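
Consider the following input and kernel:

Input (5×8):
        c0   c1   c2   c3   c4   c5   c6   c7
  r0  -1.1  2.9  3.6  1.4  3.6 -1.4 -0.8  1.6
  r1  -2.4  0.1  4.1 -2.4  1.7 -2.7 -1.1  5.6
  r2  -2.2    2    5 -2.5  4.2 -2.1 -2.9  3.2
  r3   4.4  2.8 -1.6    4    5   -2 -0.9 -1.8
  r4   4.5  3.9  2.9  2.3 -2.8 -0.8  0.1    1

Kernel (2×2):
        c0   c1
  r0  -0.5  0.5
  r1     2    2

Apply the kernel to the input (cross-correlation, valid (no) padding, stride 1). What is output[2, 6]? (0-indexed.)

The receptive field on the input at this output position is [-2.9 3.2 / -0.9 -1.8]. Elementwise product with the kernel and sum: -2.9·-0.5 + 3.2·0.5 + -0.9·2 + -1.8·2.

-2.35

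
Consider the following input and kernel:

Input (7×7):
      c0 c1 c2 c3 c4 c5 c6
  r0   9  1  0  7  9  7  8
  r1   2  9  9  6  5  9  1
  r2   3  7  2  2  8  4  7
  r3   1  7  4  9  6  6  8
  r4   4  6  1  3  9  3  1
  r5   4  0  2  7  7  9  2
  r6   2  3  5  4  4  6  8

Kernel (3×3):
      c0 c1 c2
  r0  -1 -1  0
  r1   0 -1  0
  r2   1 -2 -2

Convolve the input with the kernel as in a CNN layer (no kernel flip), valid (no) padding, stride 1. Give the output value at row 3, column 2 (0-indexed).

-42

The receptive field on the input at this output position is [4 9 6 / 1 3 9 / 2 7 7]. Elementwise product with the kernel and sum: 4·-1 + 9·-1 + 3·-1 + 2·1 + 7·-2 + 7·-2.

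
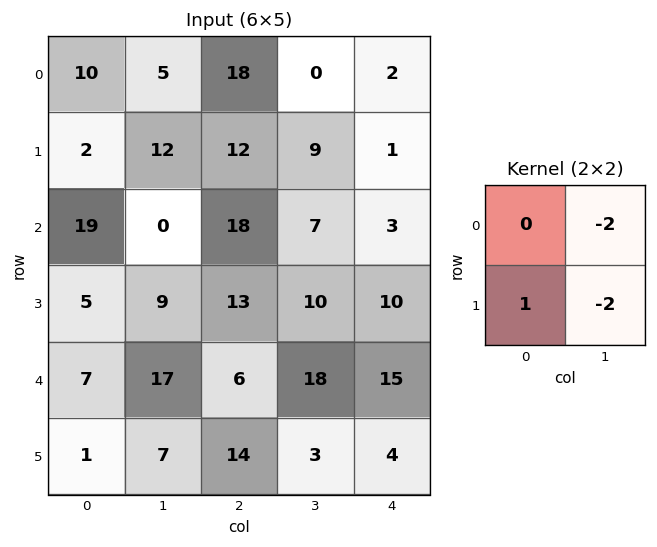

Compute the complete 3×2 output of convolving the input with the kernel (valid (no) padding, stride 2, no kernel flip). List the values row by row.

-32 -6
-13 -21
-47 -28

Output[0,0]: The receptive field on the input at this output position is [10 5 / 2 12]. Elementwise product with the kernel and sum: 5·-2 + 2·1 + 12·-2.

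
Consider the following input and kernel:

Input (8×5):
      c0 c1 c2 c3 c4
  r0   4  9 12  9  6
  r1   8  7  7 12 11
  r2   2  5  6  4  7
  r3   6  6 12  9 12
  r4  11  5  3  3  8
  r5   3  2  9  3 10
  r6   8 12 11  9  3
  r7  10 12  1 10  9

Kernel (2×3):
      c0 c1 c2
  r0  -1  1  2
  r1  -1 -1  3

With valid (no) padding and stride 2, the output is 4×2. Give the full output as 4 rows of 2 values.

Output[0,0]: The receptive field on the input at this output position is [4 9 12 / 8 7 7]. Elementwise product with the kernel and sum: 4·-1 + 9·1 + 12·2 + 8·-1 + 7·-1 + 7·3.

35 23
39 27
22 34
7 20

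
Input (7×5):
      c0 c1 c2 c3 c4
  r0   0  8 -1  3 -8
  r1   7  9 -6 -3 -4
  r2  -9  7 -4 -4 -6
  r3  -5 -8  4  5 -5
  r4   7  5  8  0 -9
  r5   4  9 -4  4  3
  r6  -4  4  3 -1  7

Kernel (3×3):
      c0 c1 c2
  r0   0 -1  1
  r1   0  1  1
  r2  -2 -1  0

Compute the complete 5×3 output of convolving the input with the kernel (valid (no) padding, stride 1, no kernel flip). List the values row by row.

5 -15 -6
6 7 -24
-34 -9 -18
8 -5 -15
12 -19 -7

Output[0,0]: The receptive field on the input at this output position is [0 8 -1 / 7 9 -6 / -9 7 -4]. Elementwise product with the kernel and sum: 8·-1 + -1·1 + 9·1 + -6·1 + -9·-2 + 7·-1.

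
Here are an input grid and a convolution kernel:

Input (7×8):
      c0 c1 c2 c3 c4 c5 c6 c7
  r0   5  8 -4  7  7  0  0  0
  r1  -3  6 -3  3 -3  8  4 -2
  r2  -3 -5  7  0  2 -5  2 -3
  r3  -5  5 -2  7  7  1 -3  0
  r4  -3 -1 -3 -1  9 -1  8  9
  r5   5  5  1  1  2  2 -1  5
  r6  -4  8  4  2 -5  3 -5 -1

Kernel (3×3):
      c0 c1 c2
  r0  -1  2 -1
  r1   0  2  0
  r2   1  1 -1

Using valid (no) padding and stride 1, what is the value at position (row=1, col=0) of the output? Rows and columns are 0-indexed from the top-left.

10

The receptive field on the input at this output position is [-3 6 -3 / -3 -5 7 / -5 5 -2]. Elementwise product with the kernel and sum: -3·-1 + 6·2 + -3·-1 + -5·2 + -5·1 + 5·1 + -2·-1.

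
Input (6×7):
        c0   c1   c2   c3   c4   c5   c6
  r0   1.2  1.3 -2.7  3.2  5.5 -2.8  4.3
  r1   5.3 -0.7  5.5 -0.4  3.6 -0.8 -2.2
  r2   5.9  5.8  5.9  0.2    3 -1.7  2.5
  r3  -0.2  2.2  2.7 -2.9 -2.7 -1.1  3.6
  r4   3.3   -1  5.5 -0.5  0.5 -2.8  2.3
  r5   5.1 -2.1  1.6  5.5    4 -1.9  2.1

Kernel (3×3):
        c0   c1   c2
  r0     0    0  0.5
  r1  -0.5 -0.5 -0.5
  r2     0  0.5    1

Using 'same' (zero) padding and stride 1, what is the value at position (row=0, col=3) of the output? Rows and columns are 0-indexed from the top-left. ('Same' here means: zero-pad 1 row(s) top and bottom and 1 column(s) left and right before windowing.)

0.4

The receptive field on the zero-padded input at this output position is [0 0 0 / -2.7 3.2 5.5 / 5.5 -0.4 3.6]. Elementwise product with the kernel and sum: 0·0.5 + -2.7·-0.5 + 3.2·-0.5 + 5.5·-0.5 + -0.4·0.5 + 3.6·1.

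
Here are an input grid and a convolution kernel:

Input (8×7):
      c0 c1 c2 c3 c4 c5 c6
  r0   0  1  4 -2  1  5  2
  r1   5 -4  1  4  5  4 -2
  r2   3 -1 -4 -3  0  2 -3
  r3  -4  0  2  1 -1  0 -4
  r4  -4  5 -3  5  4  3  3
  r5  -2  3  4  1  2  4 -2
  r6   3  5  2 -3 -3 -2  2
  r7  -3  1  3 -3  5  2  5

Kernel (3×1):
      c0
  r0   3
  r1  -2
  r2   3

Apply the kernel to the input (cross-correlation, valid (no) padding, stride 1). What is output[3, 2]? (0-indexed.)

The receptive field on the input at this output position is [2 / -3 / 4]. Elementwise product with the kernel and sum: 2·3 + -3·-2 + 4·3.

24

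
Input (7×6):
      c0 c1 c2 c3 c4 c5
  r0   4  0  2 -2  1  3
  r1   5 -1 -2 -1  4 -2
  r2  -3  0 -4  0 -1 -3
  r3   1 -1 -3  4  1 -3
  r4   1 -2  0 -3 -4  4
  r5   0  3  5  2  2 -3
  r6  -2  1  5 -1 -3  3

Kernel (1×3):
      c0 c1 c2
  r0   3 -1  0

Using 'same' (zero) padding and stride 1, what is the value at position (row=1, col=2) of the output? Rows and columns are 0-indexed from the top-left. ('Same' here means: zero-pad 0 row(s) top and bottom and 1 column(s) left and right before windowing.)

-1

The receptive field on the zero-padded input at this output position is [-1 -2 -1]. Elementwise product with the kernel and sum: -1·3 + -2·-1.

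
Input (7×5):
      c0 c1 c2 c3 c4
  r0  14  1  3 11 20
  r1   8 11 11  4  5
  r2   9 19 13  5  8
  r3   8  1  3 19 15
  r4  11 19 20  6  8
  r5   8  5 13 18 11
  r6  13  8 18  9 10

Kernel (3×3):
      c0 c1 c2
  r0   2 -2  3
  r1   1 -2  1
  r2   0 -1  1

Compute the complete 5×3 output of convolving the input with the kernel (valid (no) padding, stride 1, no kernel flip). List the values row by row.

Output[0,0]: The receptive field on the input at this output position is [14 1 3 / 8 11 11 / 9 19 13]. Elementwise product with the kernel and sum: 14·2 + 1·-2 + 3·3 + 8·1 + 11·-2 + 11·1 + 19·-1 + 13·1.
Output[0,1]: The receptive field on the input at this output position is [1 3 11 / 11 11 4 / 19 13 5]. Elementwise product with the kernel and sum: 1·2 + 3·-2 + 11·3 + 11·1 + 11·-2 + 4·1 + 13·-1 + 5·1.

26 14 55
13 26 36
29 27 22
24 43 22
65 4 41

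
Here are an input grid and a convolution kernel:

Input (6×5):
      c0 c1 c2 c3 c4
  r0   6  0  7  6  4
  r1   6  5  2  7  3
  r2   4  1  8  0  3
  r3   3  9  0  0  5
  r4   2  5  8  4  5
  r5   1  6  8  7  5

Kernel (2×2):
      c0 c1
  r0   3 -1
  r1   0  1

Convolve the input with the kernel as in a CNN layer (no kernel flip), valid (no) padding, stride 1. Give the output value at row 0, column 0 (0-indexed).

The receptive field on the input at this output position is [6 0 / 6 5]. Elementwise product with the kernel and sum: 6·3 + 0·-1 + 5·1.

23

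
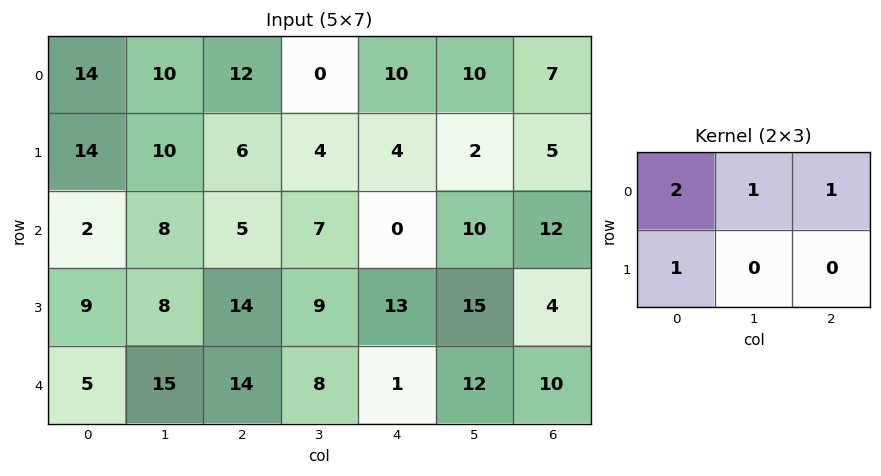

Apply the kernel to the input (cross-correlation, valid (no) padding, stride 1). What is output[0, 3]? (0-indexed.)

The receptive field on the input at this output position is [0 10 10 / 4 4 2]. Elementwise product with the kernel and sum: 0·2 + 10·1 + 10·1 + 4·1.

24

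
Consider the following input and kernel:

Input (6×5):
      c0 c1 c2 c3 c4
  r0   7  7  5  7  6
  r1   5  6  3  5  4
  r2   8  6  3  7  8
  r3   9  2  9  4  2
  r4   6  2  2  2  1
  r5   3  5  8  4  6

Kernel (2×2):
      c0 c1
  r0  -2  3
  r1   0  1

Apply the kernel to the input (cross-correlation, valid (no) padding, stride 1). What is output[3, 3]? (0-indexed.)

The receptive field on the input at this output position is [4 2 / 2 1]. Elementwise product with the kernel and sum: 4·-2 + 2·3 + 1·1.

-1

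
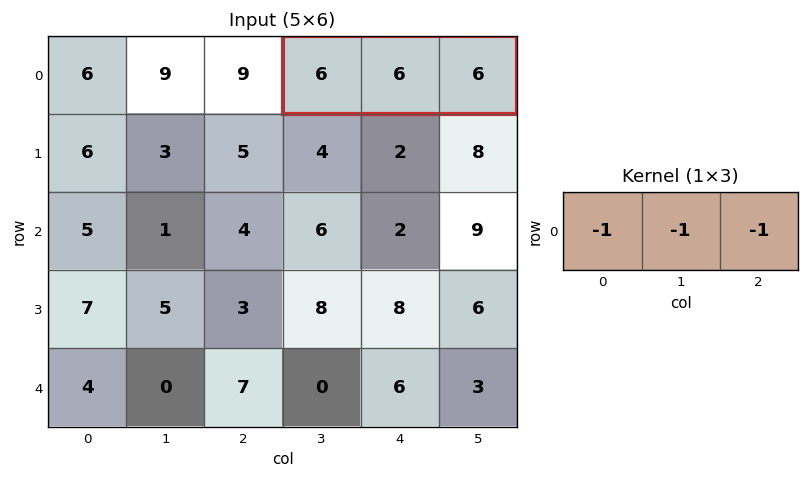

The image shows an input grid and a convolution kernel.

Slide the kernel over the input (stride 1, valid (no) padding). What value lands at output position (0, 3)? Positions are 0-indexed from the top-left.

-18

The receptive field on the input at this output position is [6 6 6]. Elementwise product with the kernel and sum: 6·-1 + 6·-1 + 6·-1.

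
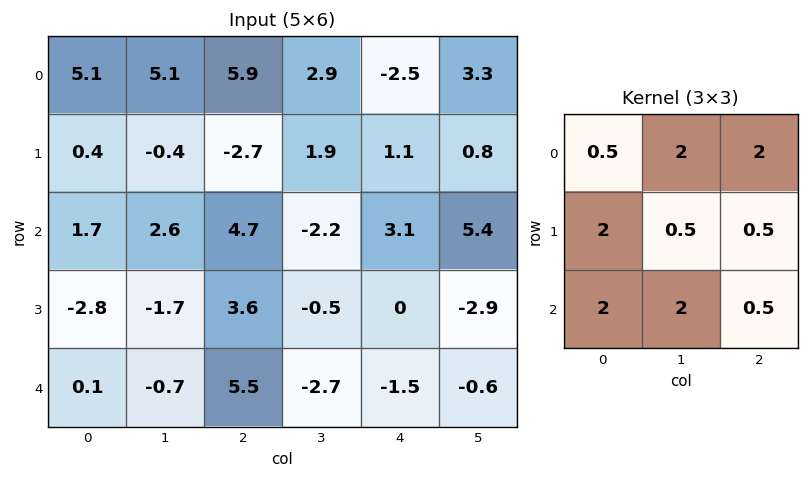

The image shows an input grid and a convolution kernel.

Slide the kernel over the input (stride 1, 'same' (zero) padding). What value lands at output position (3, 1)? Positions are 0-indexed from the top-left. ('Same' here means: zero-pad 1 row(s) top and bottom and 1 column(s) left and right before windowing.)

The receptive field on the zero-padded input at this output position is [1.7 2.6 4.7 / -2.8 -1.7 3.6 / 0.1 -0.7 5.5]. Elementwise product with the kernel and sum: 1.7·0.5 + 2.6·2 + 4.7·2 + -2.8·2 + -1.7·0.5 + 3.6·0.5 + 0.1·2 + -0.7·2 + 5.5·0.5.

12.35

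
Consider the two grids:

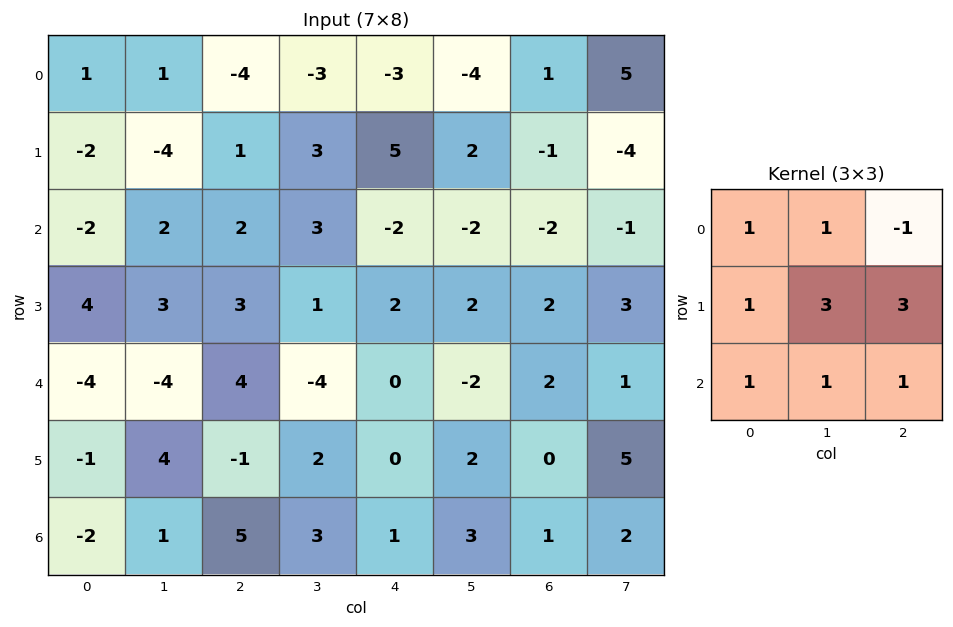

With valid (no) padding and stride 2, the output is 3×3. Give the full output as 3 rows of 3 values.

Output[0,0]: The receptive field on the input at this output position is [1 1 -4 / -2 -4 1 / -2 2 2]. Elementwise product with the kernel and sum: 1·1 + 1·1 + -4·-1 + -2·1 + -4·3 + 1·3 + -2·1 + 2·1 + 2·1.
Output[0,1]: The receptive field on the input at this output position is [-4 -3 -3 / 1 3 5 / 2 3 -2]. Elementwise product with the kernel and sum: -4·1 + -3·1 + -3·-1 + 1·1 + 3·3 + 5·3 + 2·1 + 3·1 + -2·1.

-3 24 -6
16 19 12
0 14 7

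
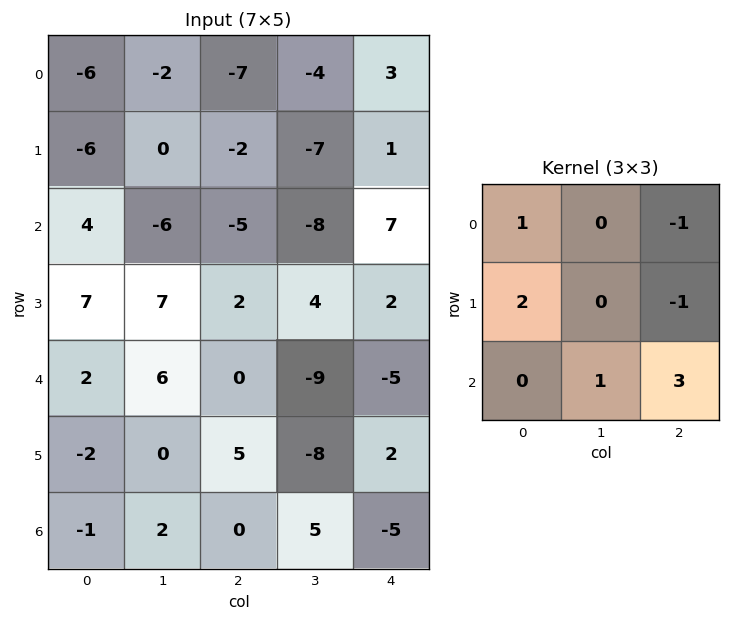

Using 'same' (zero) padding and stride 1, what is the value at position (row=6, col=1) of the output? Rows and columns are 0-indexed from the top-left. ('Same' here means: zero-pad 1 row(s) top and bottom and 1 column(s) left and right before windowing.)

The receptive field on the zero-padded input at this output position is [-2 0 5 / -1 2 0 / 0 0 0]. Elementwise product with the kernel and sum: -2·1 + 5·-1 + -1·2 + 0·-1 + 0·1 + 0·3.

-9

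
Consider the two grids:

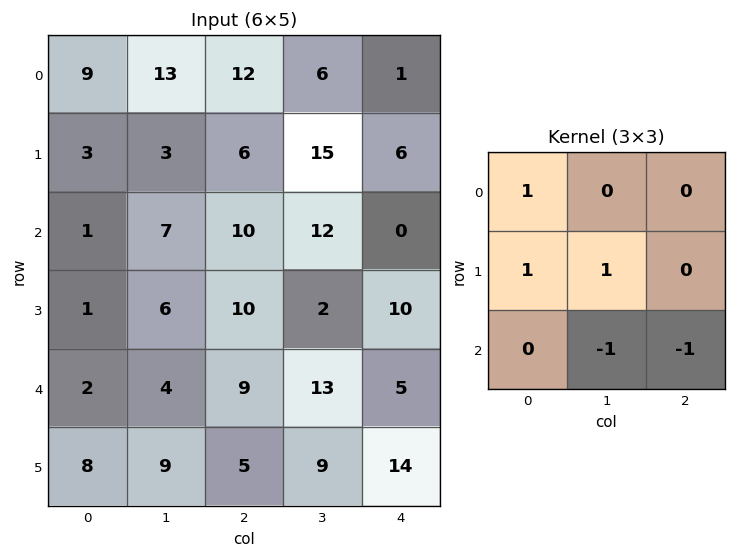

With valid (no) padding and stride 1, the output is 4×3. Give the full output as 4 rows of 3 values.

Output[0,0]: The receptive field on the input at this output position is [9 13 12 / 3 3 6 / 1 7 10]. Elementwise product with the kernel and sum: 9·1 + 3·1 + 3·1 + 7·-1 + 10·-1.

-2 0 21
-5 8 16
-5 1 4
-7 5 9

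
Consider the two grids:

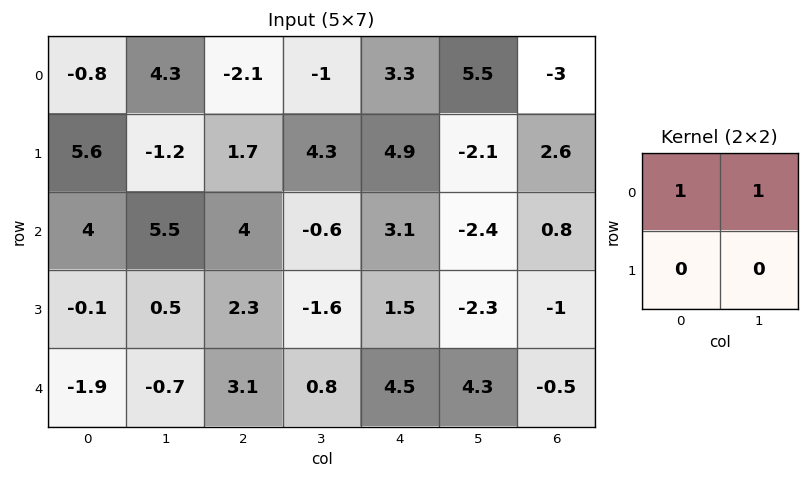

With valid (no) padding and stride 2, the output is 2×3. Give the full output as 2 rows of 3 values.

3.5 -3.1 8.8
9.5 3.4 0.7

Output[0,0]: The receptive field on the input at this output position is [-0.8 4.3 / 5.6 -1.2]. Elementwise product with the kernel and sum: -0.8·1 + 4.3·1.
Output[0,1]: The receptive field on the input at this output position is [-2.1 -1 / 1.7 4.3]. Elementwise product with the kernel and sum: -2.1·1 + -1·1.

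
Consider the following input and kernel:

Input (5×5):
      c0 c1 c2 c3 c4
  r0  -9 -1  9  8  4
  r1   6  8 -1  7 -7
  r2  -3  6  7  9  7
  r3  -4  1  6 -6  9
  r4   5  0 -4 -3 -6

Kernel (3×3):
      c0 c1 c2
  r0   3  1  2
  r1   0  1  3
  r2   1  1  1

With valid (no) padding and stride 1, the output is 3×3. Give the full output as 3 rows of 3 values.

Output[0,0]: The receptive field on the input at this output position is [-9 -1 9 / 6 8 -1 / -3 6 7]. Elementwise product with the kernel and sum: -9·3 + -1·1 + 9·2 + 8·1 + -1·3 + -3·1 + 6·1 + 7·1.
Output[0,1]: The receptive field on the input at this output position is [-1 9 8 / 8 -1 7 / 6 7 9]. Elementwise product with the kernel and sum: -1·3 + 9·1 + 8·2 + -1·1 + 7·3 + 6·1 + 7·1 + 9·1.

5 64 52
54 72 29
31 24 52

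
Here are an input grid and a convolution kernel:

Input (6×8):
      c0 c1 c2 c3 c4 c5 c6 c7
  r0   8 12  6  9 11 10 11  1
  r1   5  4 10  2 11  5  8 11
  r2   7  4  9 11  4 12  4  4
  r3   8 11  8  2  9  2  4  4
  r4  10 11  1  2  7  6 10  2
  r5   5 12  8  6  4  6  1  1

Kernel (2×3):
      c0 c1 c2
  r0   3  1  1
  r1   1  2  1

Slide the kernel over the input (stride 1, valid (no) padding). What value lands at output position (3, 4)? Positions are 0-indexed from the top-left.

The receptive field on the input at this output position is [9 2 4 / 7 6 10]. Elementwise product with the kernel and sum: 9·3 + 2·1 + 4·1 + 7·1 + 6·2 + 10·1.

62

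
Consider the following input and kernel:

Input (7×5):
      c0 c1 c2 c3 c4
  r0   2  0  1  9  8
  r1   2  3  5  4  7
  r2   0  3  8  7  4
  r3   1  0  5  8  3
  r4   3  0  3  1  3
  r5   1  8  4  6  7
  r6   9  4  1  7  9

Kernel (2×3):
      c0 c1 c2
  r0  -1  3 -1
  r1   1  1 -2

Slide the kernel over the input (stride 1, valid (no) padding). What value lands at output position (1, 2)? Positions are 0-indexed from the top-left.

The receptive field on the input at this output position is [5 4 7 / 8 7 4]. Elementwise product with the kernel and sum: 5·-1 + 4·3 + 7·-1 + 8·1 + 7·1 + 4·-2.

7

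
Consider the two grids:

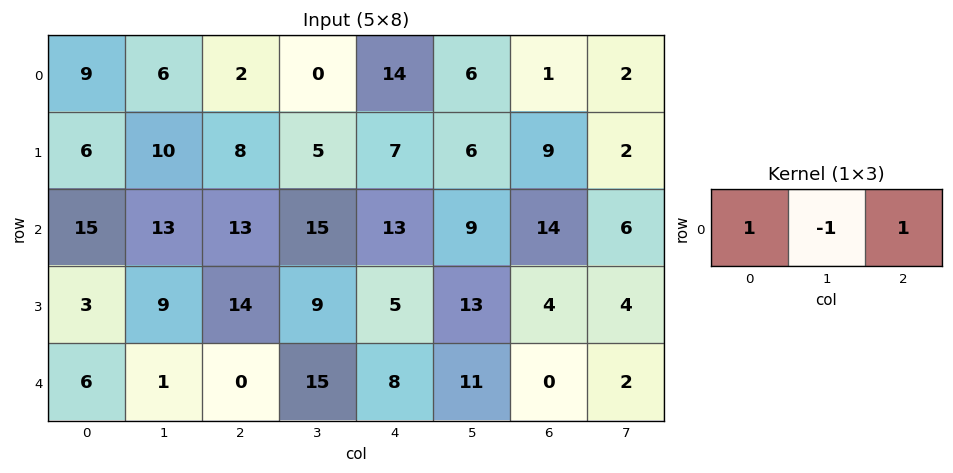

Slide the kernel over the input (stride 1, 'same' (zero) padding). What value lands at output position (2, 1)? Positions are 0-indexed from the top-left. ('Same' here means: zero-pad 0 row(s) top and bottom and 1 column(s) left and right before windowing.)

15

The receptive field on the zero-padded input at this output position is [15 13 13]. Elementwise product with the kernel and sum: 15·1 + 13·-1 + 13·1.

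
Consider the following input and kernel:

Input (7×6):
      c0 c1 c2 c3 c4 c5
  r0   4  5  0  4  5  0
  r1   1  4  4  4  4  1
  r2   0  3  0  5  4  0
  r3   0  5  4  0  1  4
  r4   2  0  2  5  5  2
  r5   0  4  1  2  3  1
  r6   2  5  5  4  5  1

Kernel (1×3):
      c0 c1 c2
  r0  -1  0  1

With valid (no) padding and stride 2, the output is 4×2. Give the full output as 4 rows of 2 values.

Output[0,0]: The receptive field on the input at this output position is [4 5 0]. Elementwise product with the kernel and sum: 4·-1 + 0·1.

-4 5
0 4
0 3
3 0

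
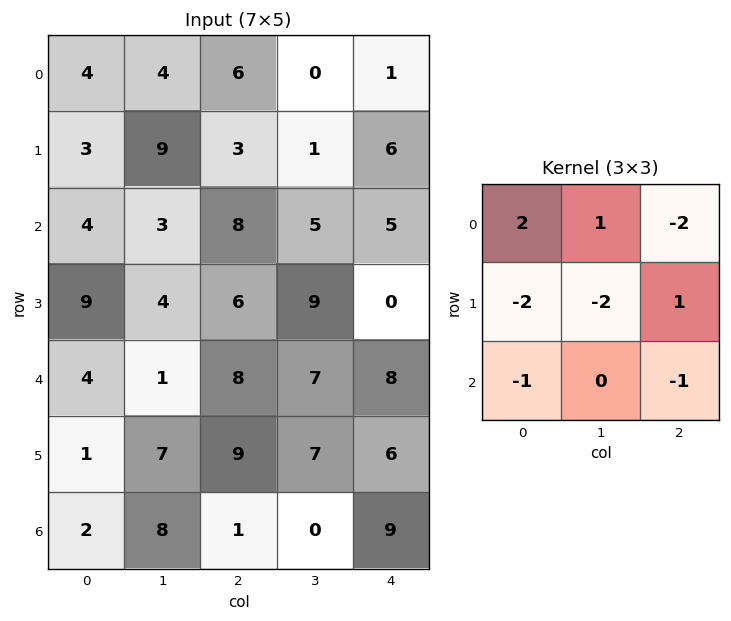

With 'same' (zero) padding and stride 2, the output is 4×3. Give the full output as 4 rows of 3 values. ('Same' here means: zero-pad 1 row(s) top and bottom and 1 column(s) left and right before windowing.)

-13 -30 -3
-24 -11 -21
-13 -29 -19
-9 -9 2

Output[0,0]: The receptive field on the zero-padded input at this output position is [0 0 0 / 0 4 4 / 0 3 9]. Elementwise product with the kernel and sum: 0·2 + 0·1 + 0·-2 + 0·-2 + 4·-2 + 4·1 + 0·-1 + 9·-1.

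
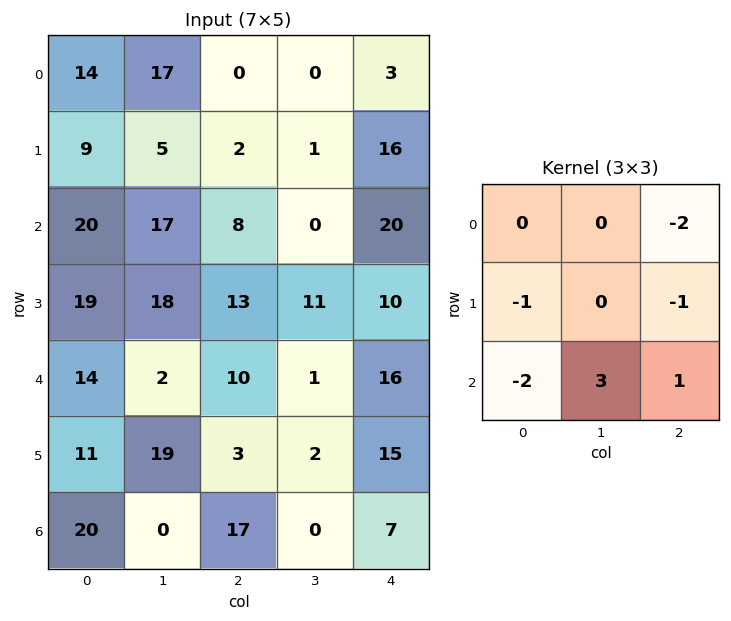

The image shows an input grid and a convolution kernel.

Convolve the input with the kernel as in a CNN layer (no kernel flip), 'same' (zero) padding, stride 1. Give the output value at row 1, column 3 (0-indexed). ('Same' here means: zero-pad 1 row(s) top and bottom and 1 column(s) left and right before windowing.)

-20

The receptive field on the zero-padded input at this output position is [0 0 3 / 2 1 16 / 8 0 20]. Elementwise product with the kernel and sum: 3·-2 + 2·-1 + 16·-1 + 8·-2 + 0·3 + 20·1.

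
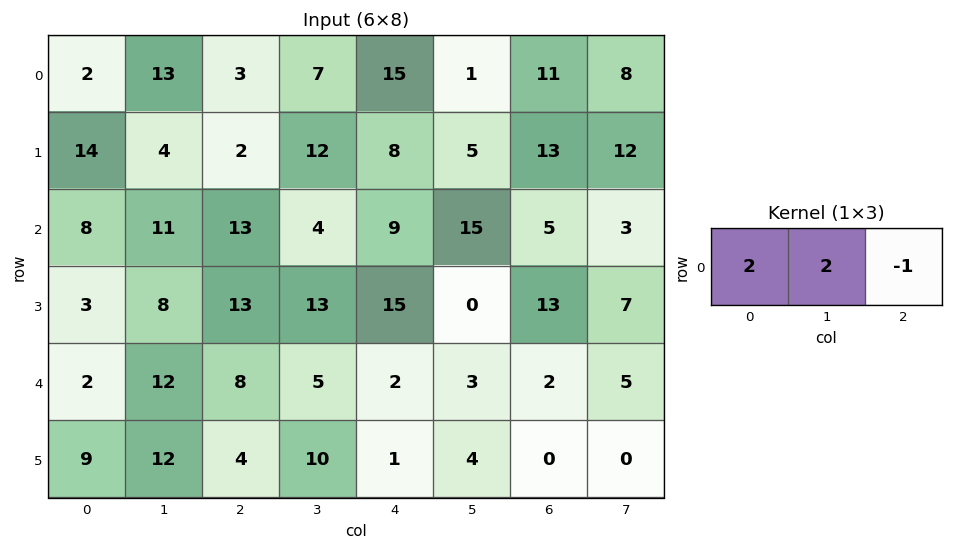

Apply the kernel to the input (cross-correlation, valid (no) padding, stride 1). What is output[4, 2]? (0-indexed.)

The receptive field on the input at this output position is [8 5 2]. Elementwise product with the kernel and sum: 8·2 + 5·2 + 2·-1.

24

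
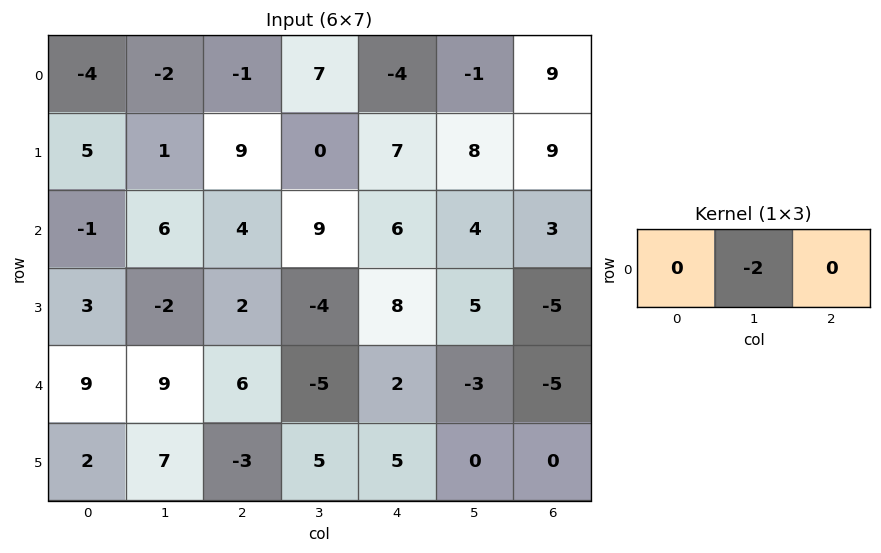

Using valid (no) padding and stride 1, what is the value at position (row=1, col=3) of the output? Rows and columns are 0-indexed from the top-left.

The receptive field on the input at this output position is [0 7 8]. Elementwise product with the kernel and sum: 7·-2.

-14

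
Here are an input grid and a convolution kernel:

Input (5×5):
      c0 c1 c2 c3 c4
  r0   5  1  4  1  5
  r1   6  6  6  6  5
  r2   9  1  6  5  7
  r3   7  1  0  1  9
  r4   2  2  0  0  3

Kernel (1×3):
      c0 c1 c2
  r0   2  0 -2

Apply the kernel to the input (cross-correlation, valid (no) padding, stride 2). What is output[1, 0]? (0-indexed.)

The receptive field on the input at this output position is [9 1 6]. Elementwise product with the kernel and sum: 9·2 + 6·-2.

6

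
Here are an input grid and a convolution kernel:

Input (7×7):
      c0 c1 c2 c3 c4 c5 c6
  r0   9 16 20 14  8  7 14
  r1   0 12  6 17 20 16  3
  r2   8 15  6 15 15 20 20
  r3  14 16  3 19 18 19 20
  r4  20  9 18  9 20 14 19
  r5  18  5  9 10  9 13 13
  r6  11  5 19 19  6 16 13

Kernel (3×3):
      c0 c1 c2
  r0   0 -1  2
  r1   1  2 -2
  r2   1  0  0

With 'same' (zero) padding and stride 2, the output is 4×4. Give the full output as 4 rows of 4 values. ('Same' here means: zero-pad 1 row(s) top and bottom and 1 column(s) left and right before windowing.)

Output[0,0]: The receptive field on the zero-padded input at this output position is [0 0 0 / 0 9 16 / 0 0 12]. Elementwise product with the kernel and sum: 0·-1 + 0·2 + 0·1 + 9·2 + 16·-2 + 0·1.
Output[0,1]: The receptive field on the zero-padded input at this output position is [0 0 0 / 16 20 14 / 12 6 17]. Elementwise product with the kernel and sum: 0·-1 + 0·2 + 16·1 + 20·2 + 14·-2 + 12·1.

-14 40 33 51
10 41 36 76
40 67 51 45
4 16 16 29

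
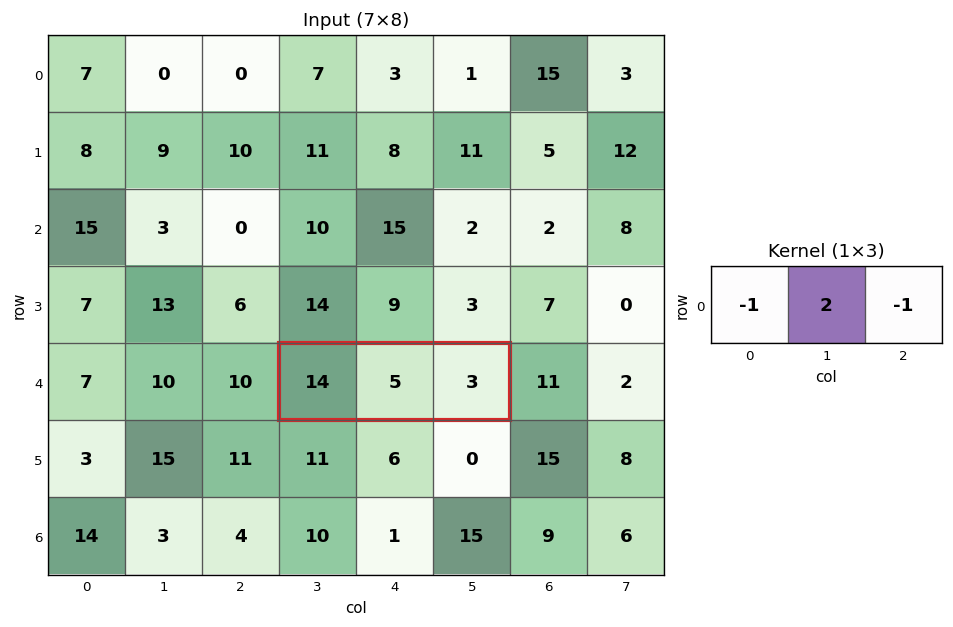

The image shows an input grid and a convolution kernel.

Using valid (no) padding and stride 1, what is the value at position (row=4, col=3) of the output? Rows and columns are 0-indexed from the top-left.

-7

The receptive field on the input at this output position is [14 5 3]. Elementwise product with the kernel and sum: 14·-1 + 5·2 + 3·-1.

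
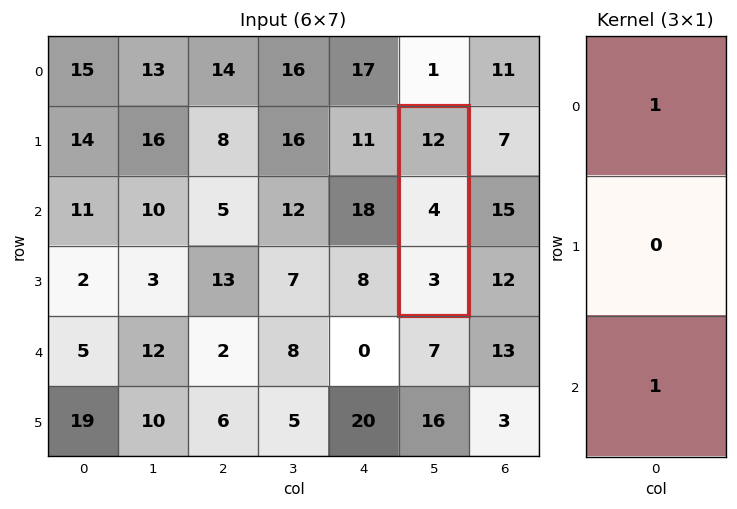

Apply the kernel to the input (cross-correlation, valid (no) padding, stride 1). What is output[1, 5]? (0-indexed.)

15

The receptive field on the input at this output position is [12 / 4 / 3]. Elementwise product with the kernel and sum: 12·1 + 3·1.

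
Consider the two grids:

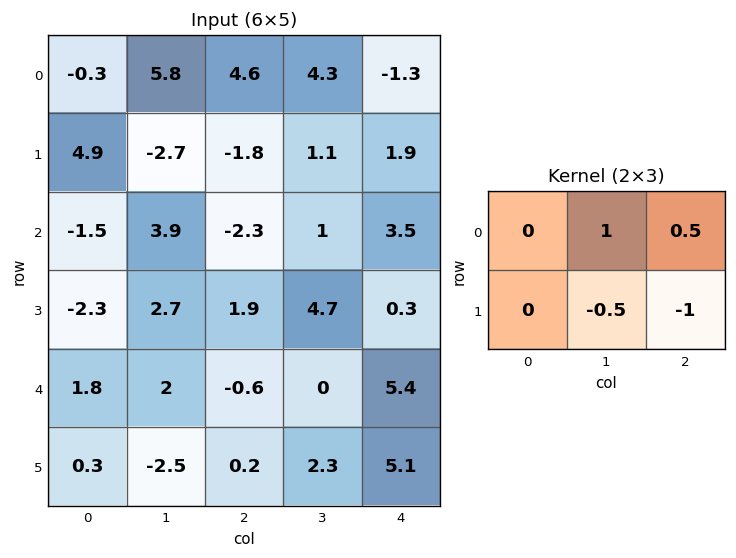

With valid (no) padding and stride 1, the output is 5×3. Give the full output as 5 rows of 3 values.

11.25 6.55 1.2
-3.25 -1.1 -1.95
-0.5 -7.45 0.1
3.25 4.55 -0.55
2.75 -3 -3.55

Output[0,0]: The receptive field on the input at this output position is [-0.3 5.8 4.6 / 4.9 -2.7 -1.8]. Elementwise product with the kernel and sum: 5.8·1 + 4.6·0.5 + -2.7·-0.5 + -1.8·-1.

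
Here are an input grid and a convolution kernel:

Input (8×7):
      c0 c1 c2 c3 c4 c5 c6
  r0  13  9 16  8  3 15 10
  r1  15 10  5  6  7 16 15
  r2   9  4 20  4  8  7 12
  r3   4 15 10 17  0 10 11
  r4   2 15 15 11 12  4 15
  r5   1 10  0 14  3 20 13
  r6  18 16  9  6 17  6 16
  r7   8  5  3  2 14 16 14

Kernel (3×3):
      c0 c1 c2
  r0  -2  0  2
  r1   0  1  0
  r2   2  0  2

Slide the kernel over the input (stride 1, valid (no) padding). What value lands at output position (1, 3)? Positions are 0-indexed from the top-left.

The receptive field on the input at this output position is [6 7 16 / 4 8 7 / 17 0 10]. Elementwise product with the kernel and sum: 6·-2 + 16·2 + 8·1 + 17·2 + 10·2.

82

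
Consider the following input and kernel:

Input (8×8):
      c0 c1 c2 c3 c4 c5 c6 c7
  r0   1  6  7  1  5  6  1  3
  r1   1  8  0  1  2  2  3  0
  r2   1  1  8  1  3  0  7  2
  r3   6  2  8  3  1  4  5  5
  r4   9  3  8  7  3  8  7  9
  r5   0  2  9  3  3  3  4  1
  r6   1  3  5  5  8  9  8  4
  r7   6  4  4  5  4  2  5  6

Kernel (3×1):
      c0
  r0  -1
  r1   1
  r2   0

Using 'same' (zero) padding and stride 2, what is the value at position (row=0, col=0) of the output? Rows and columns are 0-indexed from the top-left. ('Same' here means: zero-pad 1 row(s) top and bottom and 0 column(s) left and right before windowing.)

1

The receptive field on the zero-padded input at this output position is [0 / 1 / 1]. Elementwise product with the kernel and sum: 0·-1 + 1·1.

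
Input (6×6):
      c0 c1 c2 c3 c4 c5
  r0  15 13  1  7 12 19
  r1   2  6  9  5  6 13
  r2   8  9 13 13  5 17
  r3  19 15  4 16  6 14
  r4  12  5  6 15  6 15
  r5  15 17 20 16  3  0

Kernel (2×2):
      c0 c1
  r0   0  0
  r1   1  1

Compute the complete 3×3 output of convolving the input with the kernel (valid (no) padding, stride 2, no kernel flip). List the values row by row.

Output[0,0]: The receptive field on the input at this output position is [15 13 / 2 6]. Elementwise product with the kernel and sum: 2·1 + 6·1.

8 14 19
34 20 20
32 36 3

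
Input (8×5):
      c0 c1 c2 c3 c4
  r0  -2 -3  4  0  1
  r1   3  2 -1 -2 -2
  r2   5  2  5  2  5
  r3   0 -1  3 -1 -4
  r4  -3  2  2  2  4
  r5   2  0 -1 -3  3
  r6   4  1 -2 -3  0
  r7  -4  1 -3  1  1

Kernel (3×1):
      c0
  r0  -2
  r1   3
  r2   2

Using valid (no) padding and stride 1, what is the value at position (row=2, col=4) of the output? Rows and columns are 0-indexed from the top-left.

The receptive field on the input at this output position is [5 / -4 / 4]. Elementwise product with the kernel and sum: 5·-2 + -4·3 + 4·2.

-14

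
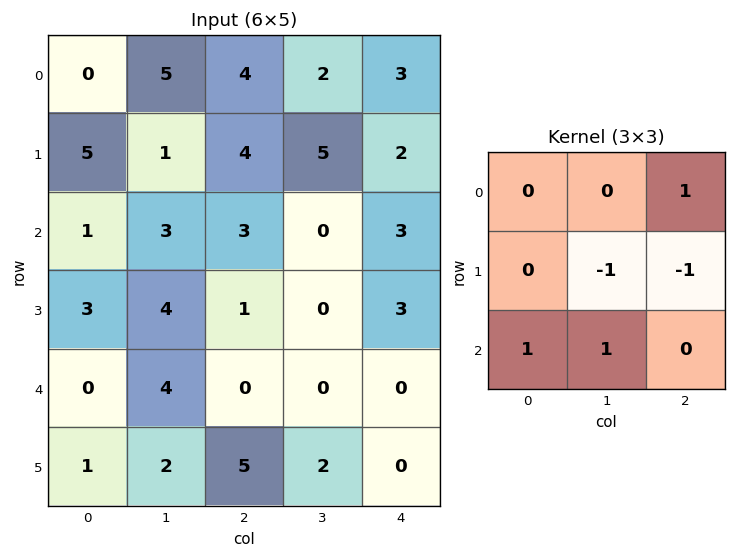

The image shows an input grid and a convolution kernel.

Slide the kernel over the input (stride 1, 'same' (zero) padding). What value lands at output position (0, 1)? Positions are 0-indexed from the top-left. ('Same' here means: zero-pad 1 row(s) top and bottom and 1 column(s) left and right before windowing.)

The receptive field on the zero-padded input at this output position is [0 0 0 / 0 5 4 / 5 1 4]. Elementwise product with the kernel and sum: 0·1 + 5·-1 + 4·-1 + 5·1 + 1·1.

-3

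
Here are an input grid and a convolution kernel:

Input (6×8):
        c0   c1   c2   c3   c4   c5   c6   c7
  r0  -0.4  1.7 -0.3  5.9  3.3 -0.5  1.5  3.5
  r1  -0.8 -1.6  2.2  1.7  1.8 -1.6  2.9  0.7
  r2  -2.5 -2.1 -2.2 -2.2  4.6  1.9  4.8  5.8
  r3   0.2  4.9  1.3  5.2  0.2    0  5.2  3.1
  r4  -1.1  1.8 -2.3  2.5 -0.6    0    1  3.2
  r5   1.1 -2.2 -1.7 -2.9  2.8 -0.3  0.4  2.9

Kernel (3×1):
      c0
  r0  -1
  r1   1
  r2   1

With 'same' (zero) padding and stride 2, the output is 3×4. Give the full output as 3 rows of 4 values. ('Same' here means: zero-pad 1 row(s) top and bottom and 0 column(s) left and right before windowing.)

Output[0,0]: The receptive field on the zero-padded input at this output position is [0 / -0.4 / -0.8]. Elementwise product with the kernel and sum: 0·-1 + -0.4·1 + -0.8·1.
Output[0,1]: The receptive field on the zero-padded input at this output position is [0 / -0.3 / 2.2]. Elementwise product with the kernel and sum: 0·-1 + -0.3·1 + 2.2·1.

-1.2 1.9 5.1 4.4
-1.5 -3.1 3 7.1
-0.2 -5.3 2 -3.8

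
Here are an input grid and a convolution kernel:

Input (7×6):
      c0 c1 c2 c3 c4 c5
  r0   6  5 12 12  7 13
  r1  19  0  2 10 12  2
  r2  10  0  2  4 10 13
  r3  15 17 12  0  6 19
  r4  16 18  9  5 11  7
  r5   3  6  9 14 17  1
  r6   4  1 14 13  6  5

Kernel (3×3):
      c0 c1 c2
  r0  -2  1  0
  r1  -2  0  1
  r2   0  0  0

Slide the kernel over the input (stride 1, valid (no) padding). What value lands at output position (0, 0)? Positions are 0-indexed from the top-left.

-43

The receptive field on the input at this output position is [6 5 12 / 19 0 2 / 10 0 2]. Elementwise product with the kernel and sum: 6·-2 + 5·1 + 19·-2 + 2·1.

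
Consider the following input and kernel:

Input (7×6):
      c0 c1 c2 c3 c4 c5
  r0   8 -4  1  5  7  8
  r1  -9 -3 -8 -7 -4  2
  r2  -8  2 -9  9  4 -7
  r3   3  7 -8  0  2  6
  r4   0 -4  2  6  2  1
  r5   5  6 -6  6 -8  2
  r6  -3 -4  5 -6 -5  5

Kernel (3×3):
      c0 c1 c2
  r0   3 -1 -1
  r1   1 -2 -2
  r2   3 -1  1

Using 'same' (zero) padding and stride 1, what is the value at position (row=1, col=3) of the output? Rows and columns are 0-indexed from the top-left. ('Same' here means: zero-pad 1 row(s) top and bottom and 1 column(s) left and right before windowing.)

-27

The receptive field on the zero-padded input at this output position is [1 5 7 / -8 -7 -4 / -9 9 4]. Elementwise product with the kernel and sum: 1·3 + 5·-1 + 7·-1 + -8·1 + -7·-2 + -4·-2 + -9·3 + 9·-1 + 4·1.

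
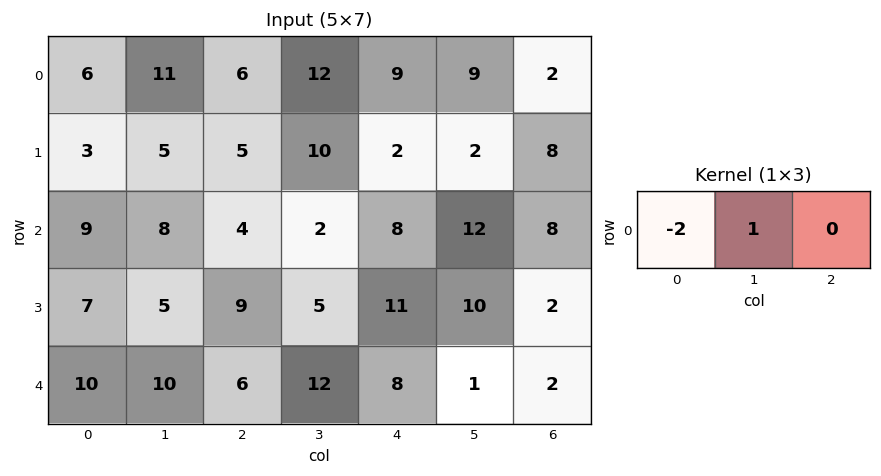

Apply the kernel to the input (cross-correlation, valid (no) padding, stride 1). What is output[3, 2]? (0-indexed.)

-13

The receptive field on the input at this output position is [9 5 11]. Elementwise product with the kernel and sum: 9·-2 + 5·1.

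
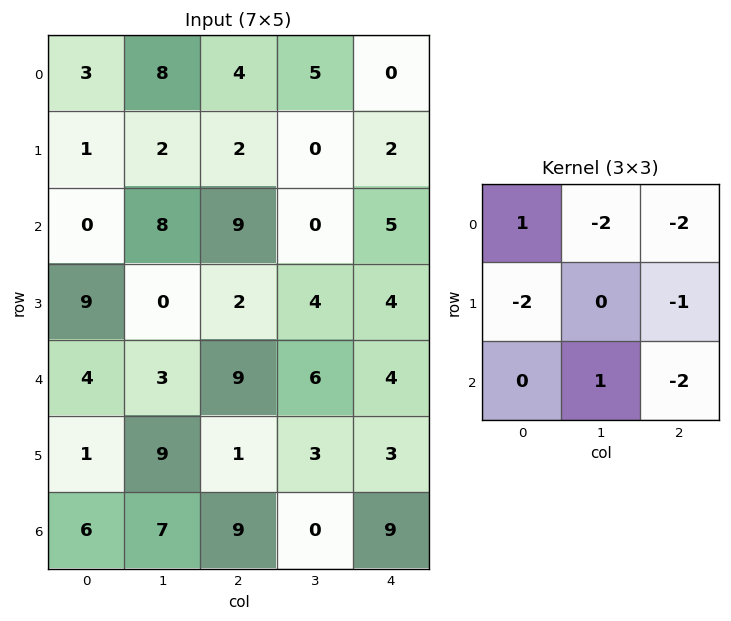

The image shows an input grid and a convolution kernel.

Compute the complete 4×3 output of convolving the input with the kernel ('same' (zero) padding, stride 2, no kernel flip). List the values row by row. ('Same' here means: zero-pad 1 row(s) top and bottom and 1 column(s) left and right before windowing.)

Output[0,0]: The receptive field on the zero-padded input at this output position is [0 0 0 / 0 3 8 / 0 1 2]. Elementwise product with the kernel and sum: 0·1 + 0·-2 + 0·-2 + 0·-2 + 8·-1 + 1·1 + 2·-2.
Output[0,1]: The receptive field on the zero-padded input at this output position is [0 0 0 / 8 4 5 / 2 2 0]. Elementwise product with the kernel and sum: 0·1 + 0·-2 + 0·-2 + 8·-2 + 5·-1 + 2·1 + 0·-2.

-11 -19 -8
-5 -24 0
-38 -29 -13
-27 -13 -3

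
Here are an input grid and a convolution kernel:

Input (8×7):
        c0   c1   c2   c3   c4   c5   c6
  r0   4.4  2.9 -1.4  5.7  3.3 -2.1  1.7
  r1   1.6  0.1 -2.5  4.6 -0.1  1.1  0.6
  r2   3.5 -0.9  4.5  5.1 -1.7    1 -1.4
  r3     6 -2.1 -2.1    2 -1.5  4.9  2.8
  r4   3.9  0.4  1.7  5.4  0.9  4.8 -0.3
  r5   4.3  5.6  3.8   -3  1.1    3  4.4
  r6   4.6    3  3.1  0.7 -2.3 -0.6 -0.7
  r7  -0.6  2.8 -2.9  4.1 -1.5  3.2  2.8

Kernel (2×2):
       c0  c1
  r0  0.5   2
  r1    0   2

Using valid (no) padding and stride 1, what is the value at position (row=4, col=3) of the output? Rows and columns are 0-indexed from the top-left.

6.7

The receptive field on the input at this output position is [5.4 0.9 / -3 1.1]. Elementwise product with the kernel and sum: 5.4·0.5 + 0.9·2 + 1.1·2.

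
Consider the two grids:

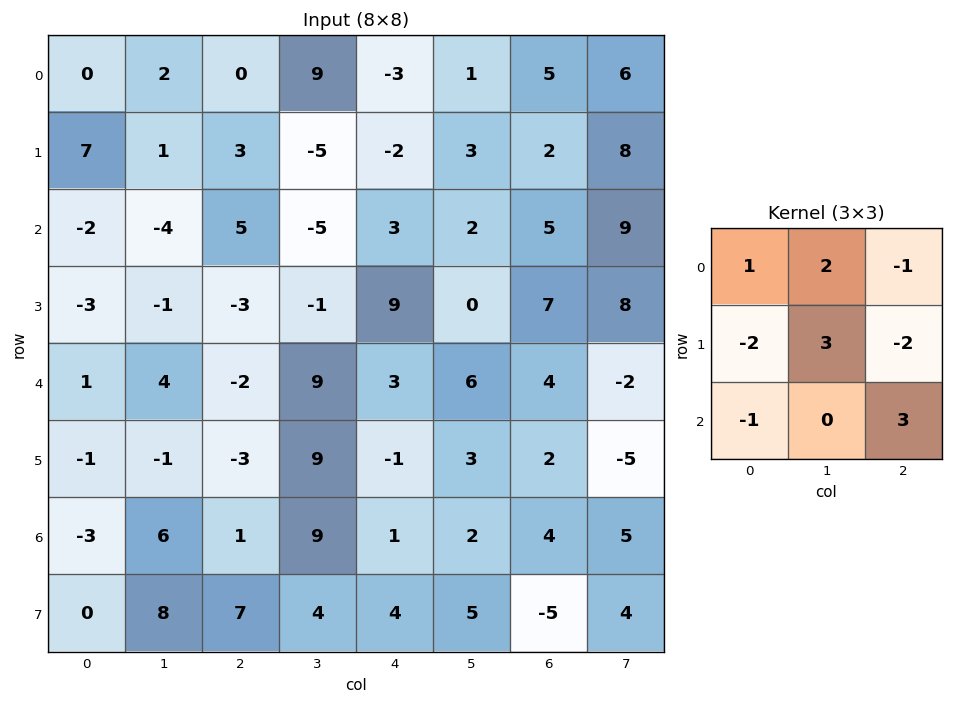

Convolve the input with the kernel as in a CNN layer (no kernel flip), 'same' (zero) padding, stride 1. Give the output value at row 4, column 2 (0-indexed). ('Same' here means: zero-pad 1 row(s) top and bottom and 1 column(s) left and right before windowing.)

-10

The receptive field on the zero-padded input at this output position is [-1 -3 -1 / 4 -2 9 / -1 -3 9]. Elementwise product with the kernel and sum: -1·1 + -3·2 + -1·-1 + 4·-2 + -2·3 + 9·-2 + -1·-1 + 9·3.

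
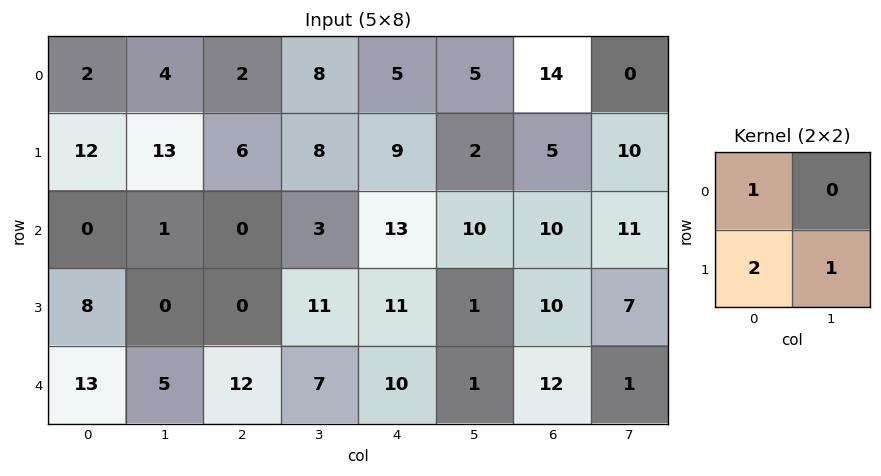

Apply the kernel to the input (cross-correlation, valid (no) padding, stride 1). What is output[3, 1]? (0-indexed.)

The receptive field on the input at this output position is [0 0 / 5 12]. Elementwise product with the kernel and sum: 0·1 + 5·2 + 12·1.

22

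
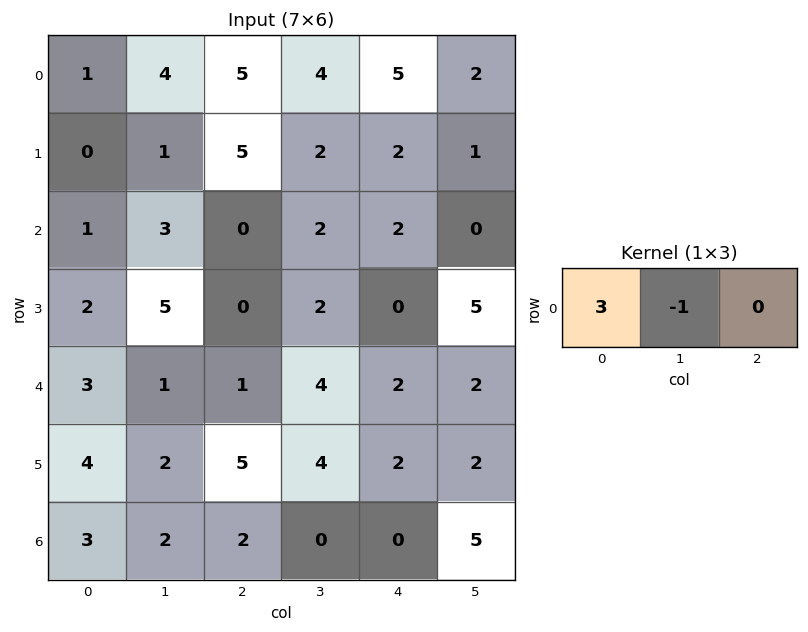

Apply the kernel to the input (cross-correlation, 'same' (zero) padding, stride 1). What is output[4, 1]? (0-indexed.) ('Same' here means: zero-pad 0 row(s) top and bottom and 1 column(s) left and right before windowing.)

The receptive field on the zero-padded input at this output position is [3 1 1]. Elementwise product with the kernel and sum: 3·3 + 1·-1.

8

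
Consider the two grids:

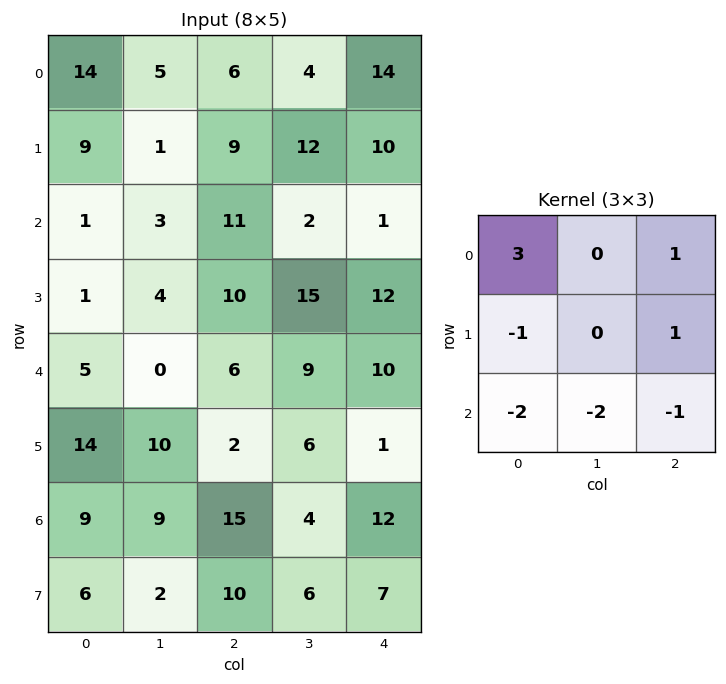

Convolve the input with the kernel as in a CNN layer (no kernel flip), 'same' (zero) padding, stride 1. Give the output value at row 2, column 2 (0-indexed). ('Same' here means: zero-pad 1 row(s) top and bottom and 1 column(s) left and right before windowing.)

-29

The receptive field on the zero-padded input at this output position is [1 9 12 / 3 11 2 / 4 10 15]. Elementwise product with the kernel and sum: 1·3 + 12·1 + 3·-1 + 2·1 + 4·-2 + 10·-2 + 15·-1.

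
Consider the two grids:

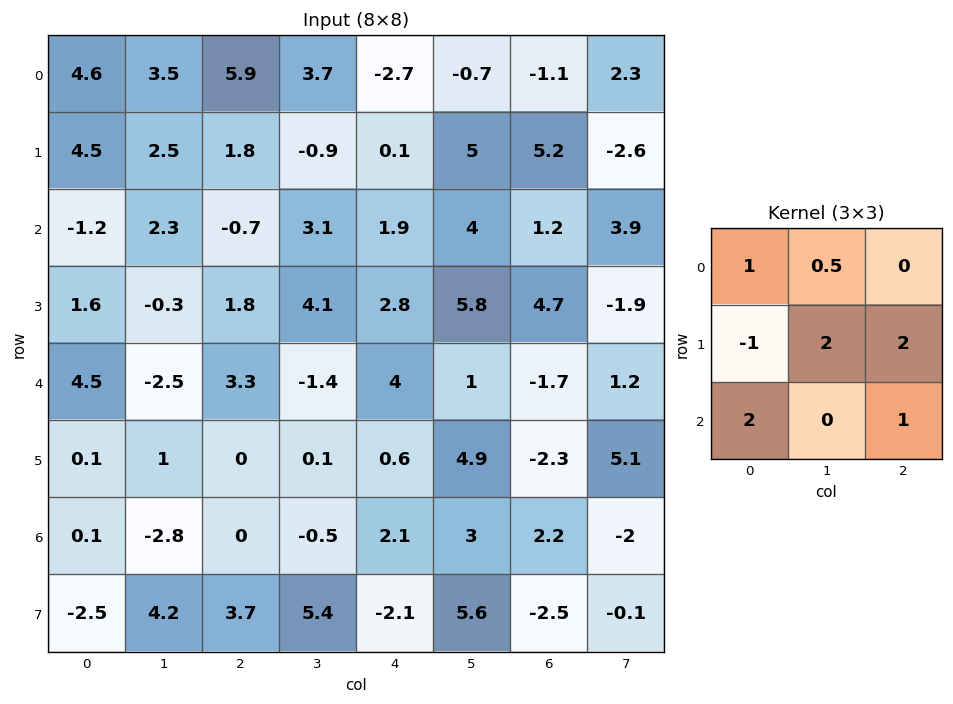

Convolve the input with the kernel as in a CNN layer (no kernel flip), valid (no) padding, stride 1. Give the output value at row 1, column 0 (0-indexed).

The receptive field on the input at this output position is [4.5 2.5 1.8 / -1.2 2.3 -0.7 / 1.6 -0.3 1.8]. Elementwise product with the kernel and sum: 4.5·1 + 2.5·0.5 + -1.2·-1 + 2.3·2 + -0.7·2 + 1.6·2 + 1.8·1.

15.15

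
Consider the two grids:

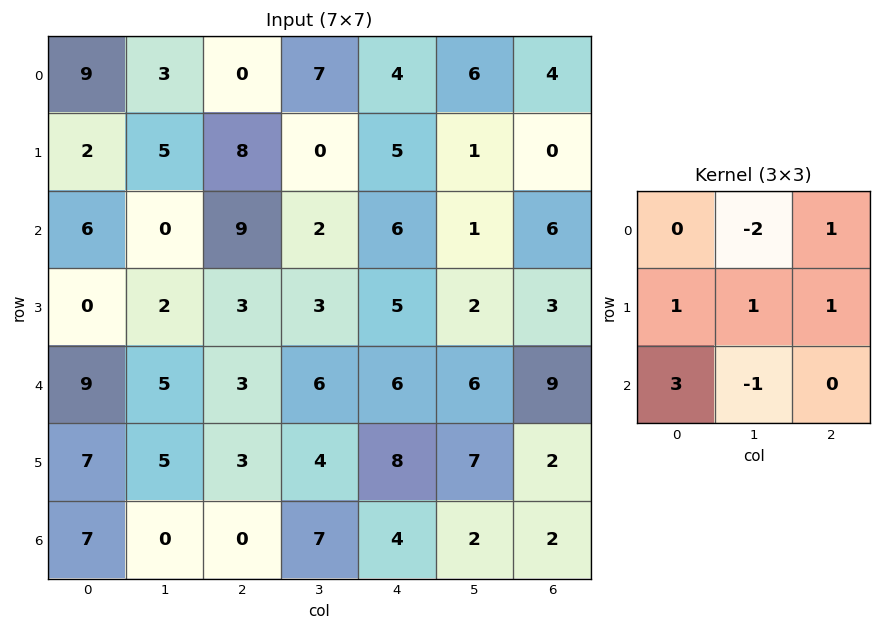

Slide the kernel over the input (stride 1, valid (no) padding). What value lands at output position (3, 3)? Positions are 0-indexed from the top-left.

14

The receptive field on the input at this output position is [3 5 2 / 6 6 6 / 4 8 7]. Elementwise product with the kernel and sum: 5·-2 + 2·1 + 6·1 + 6·1 + 6·1 + 4·3 + 8·-1.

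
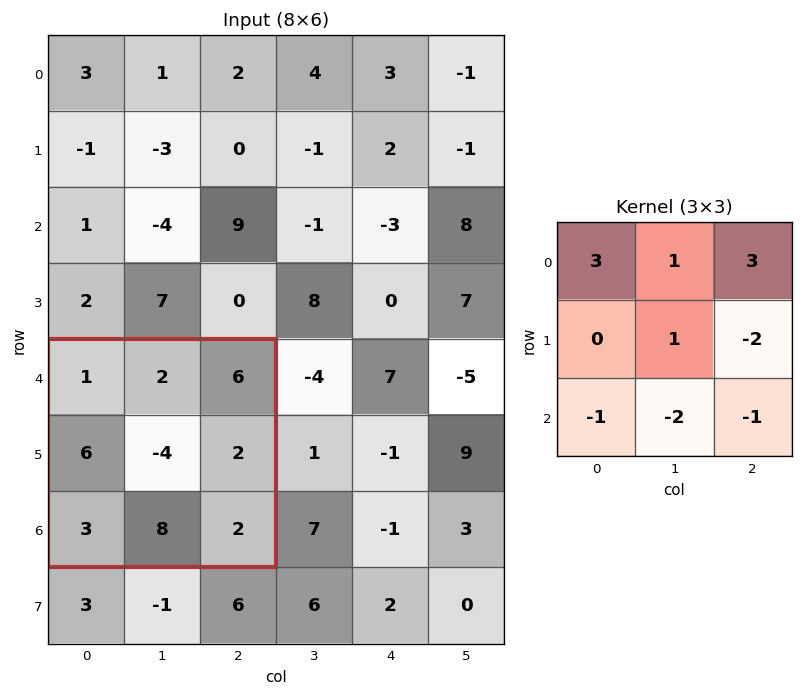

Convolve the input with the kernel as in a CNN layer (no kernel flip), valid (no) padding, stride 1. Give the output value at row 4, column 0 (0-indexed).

The receptive field on the input at this output position is [1 2 6 / 6 -4 2 / 3 8 2]. Elementwise product with the kernel and sum: 1·3 + 2·1 + 6·3 + -4·1 + 2·-2 + 3·-1 + 8·-2 + 2·-1.

-6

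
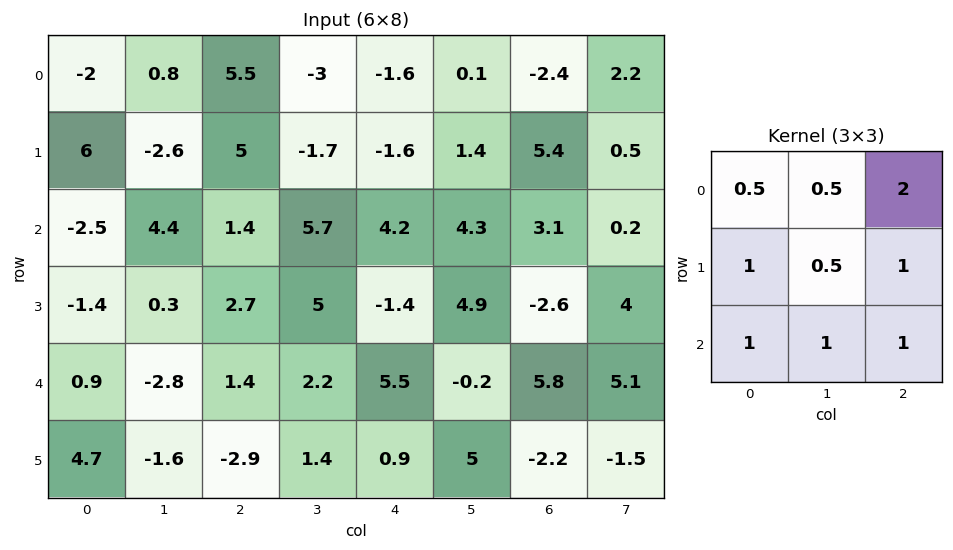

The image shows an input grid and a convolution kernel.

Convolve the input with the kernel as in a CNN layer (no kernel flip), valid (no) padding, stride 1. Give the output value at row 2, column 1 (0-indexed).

21.75

The receptive field on the input at this output position is [4.4 1.4 5.7 / 0.3 2.7 5 / -2.8 1.4 2.2]. Elementwise product with the kernel and sum: 4.4·0.5 + 1.4·0.5 + 5.7·2 + 0.3·1 + 2.7·0.5 + 5·1 + -2.8·1 + 1.4·1 + 2.2·1.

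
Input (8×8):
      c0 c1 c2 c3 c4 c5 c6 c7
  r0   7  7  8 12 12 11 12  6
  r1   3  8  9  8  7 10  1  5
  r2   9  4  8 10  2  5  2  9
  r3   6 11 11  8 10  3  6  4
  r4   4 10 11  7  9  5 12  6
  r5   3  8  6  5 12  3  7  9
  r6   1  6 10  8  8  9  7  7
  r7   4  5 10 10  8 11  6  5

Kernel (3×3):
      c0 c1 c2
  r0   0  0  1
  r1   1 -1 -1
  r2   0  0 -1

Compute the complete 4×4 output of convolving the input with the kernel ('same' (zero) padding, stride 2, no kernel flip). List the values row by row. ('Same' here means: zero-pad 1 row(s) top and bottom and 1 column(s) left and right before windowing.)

-22 -21 -21 -12
-16 -14 10 -5
-11 -5 -7 -18
-4 -17 -17 -1

Output[0,0]: The receptive field on the zero-padded input at this output position is [0 0 0 / 0 7 7 / 0 3 8]. Elementwise product with the kernel and sum: 0·1 + 0·1 + 7·-1 + 7·-1 + 8·-1.
Output[0,1]: The receptive field on the zero-padded input at this output position is [0 0 0 / 7 8 12 / 8 9 8]. Elementwise product with the kernel and sum: 0·1 + 7·1 + 8·-1 + 12·-1 + 8·-1.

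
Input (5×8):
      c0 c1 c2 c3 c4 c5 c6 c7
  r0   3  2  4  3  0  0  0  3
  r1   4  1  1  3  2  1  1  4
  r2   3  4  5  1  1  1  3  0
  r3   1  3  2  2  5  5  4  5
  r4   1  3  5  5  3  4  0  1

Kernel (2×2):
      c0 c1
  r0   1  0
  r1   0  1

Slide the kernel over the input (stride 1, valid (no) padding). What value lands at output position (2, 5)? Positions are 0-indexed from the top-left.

The receptive field on the input at this output position is [1 3 / 5 4]. Elementwise product with the kernel and sum: 1·1 + 4·1.

5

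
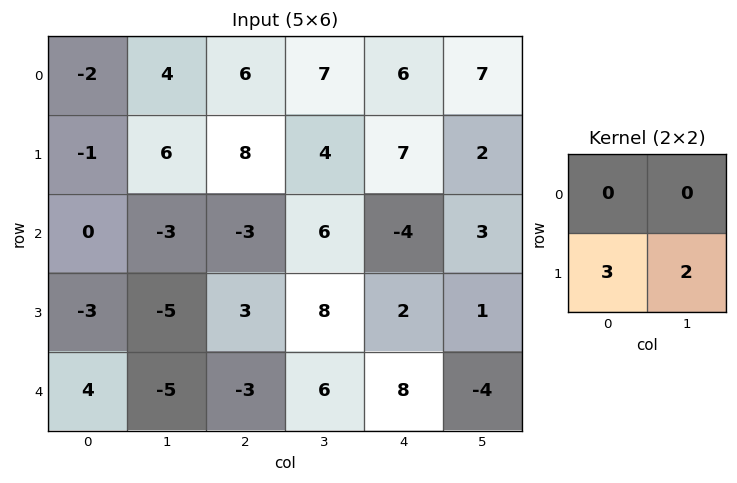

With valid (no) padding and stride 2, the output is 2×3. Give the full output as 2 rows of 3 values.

Output[0,0]: The receptive field on the input at this output position is [-2 4 / -1 6]. Elementwise product with the kernel and sum: -1·3 + 6·2.
Output[0,1]: The receptive field on the input at this output position is [6 7 / 8 4]. Elementwise product with the kernel and sum: 8·3 + 4·2.

9 32 25
-19 25 8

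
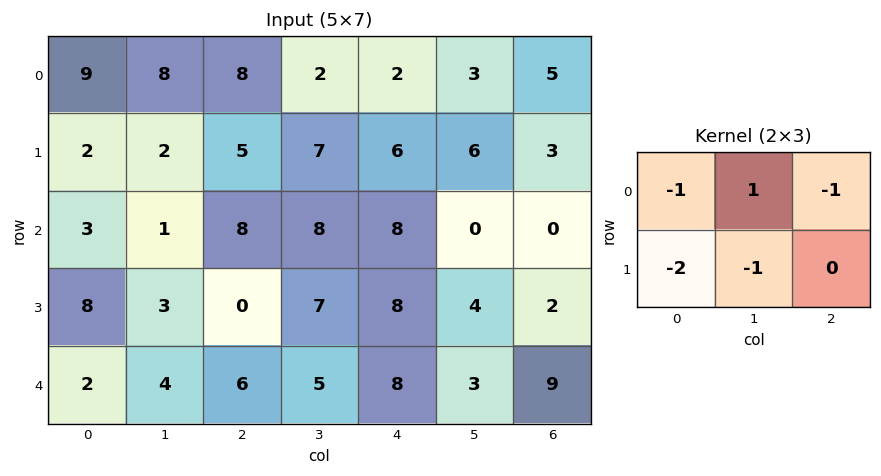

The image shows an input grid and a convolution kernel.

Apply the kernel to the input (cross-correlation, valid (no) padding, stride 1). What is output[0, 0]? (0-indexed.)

The receptive field on the input at this output position is [9 8 8 / 2 2 5]. Elementwise product with the kernel and sum: 9·-1 + 8·1 + 8·-1 + 2·-2 + 2·-1.

-15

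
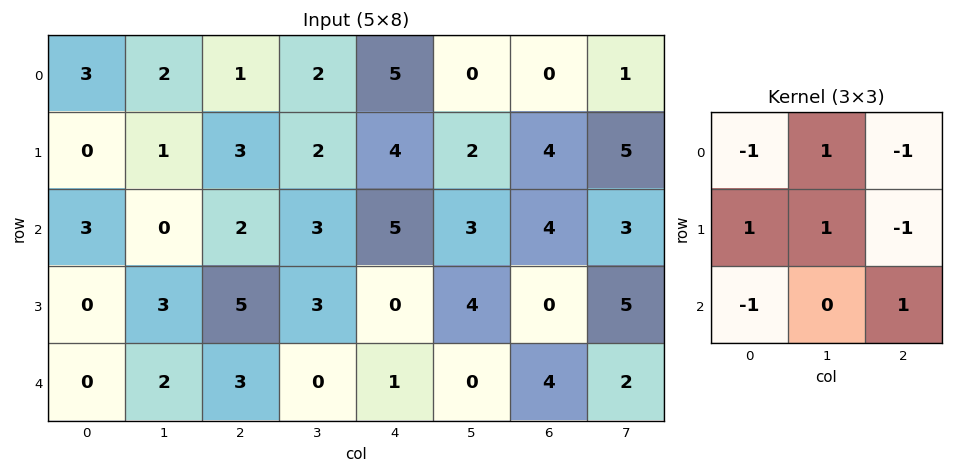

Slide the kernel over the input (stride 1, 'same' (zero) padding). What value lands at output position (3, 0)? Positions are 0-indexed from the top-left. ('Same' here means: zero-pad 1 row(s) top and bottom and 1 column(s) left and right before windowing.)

The receptive field on the zero-padded input at this output position is [0 3 0 / 0 0 3 / 0 0 2]. Elementwise product with the kernel and sum: 0·-1 + 3·1 + 0·-1 + 0·1 + 0·1 + 3·-1 + 0·-1 + 2·1.

2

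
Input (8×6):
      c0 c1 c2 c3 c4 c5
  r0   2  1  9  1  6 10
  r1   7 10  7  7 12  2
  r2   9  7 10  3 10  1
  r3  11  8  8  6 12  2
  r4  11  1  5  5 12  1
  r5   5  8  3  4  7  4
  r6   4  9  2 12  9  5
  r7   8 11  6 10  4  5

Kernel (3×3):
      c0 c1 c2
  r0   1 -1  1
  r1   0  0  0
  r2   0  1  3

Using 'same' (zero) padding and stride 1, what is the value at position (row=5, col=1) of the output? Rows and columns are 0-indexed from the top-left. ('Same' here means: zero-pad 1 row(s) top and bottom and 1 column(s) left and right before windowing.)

The receptive field on the zero-padded input at this output position is [11 1 5 / 5 8 3 / 4 9 2]. Elementwise product with the kernel and sum: 11·1 + 1·-1 + 5·1 + 9·1 + 2·3.

30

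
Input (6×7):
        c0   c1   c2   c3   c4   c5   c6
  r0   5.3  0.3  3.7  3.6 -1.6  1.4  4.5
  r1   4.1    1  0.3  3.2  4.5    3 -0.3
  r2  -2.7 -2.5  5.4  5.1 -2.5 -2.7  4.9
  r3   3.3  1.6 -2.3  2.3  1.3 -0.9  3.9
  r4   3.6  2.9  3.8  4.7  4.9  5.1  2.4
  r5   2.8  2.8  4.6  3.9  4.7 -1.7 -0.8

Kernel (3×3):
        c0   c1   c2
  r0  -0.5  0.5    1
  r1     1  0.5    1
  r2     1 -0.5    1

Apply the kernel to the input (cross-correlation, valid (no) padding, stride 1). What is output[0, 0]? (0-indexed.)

10.05

The receptive field on the input at this output position is [5.3 0.3 3.7 / 4.1 1 0.3 / -2.7 -2.5 5.4]. Elementwise product with the kernel and sum: 5.3·-0.5 + 0.3·0.5 + 3.7·1 + 4.1·1 + 1·0.5 + 0.3·1 + -2.7·1 + -2.5·-0.5 + 5.4·1.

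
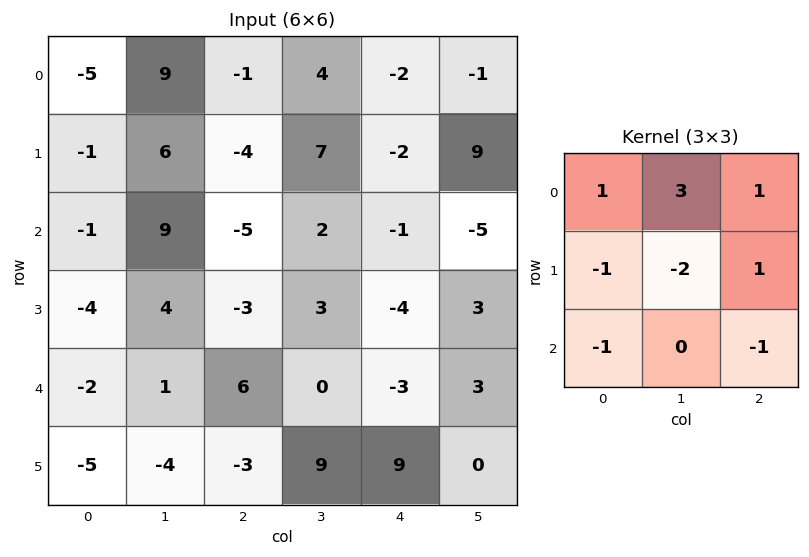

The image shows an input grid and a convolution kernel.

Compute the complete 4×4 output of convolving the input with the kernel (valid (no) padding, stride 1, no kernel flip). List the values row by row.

12 8 3 6
-2 -3 22 -1
10 0 -10 -1
19 -20 -13 -6

Output[0,0]: The receptive field on the input at this output position is [-5 9 -1 / -1 6 -4 / -1 9 -5]. Elementwise product with the kernel and sum: -5·1 + 9·3 + -1·1 + -1·-1 + 6·-2 + -4·1 + -1·-1 + -5·-1.
Output[0,1]: The receptive field on the input at this output position is [9 -1 4 / 6 -4 7 / 9 -5 2]. Elementwise product with the kernel and sum: 9·1 + -1·3 + 4·1 + 6·-1 + -4·-2 + 7·1 + 9·-1 + 2·-1.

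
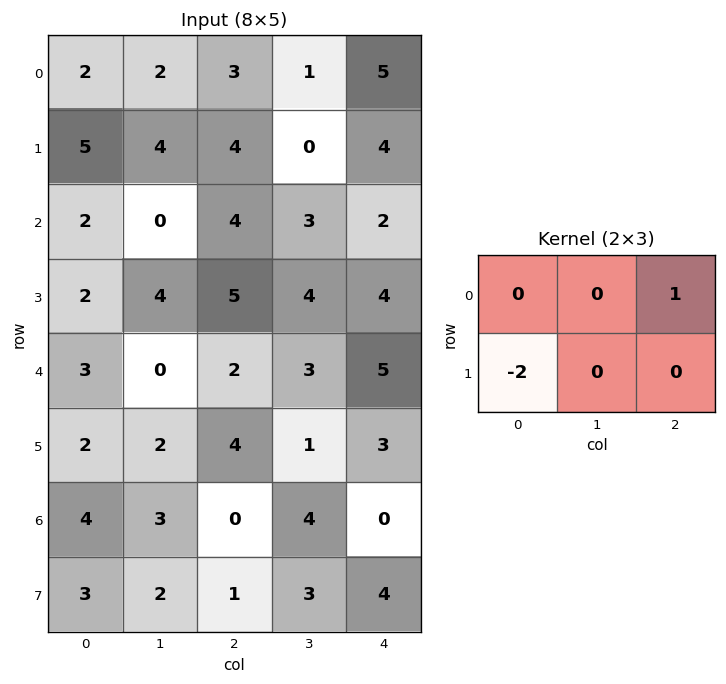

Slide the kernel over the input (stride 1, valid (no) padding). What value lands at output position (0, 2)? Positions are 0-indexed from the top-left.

-3

The receptive field on the input at this output position is [3 1 5 / 4 0 4]. Elementwise product with the kernel and sum: 5·1 + 4·-2.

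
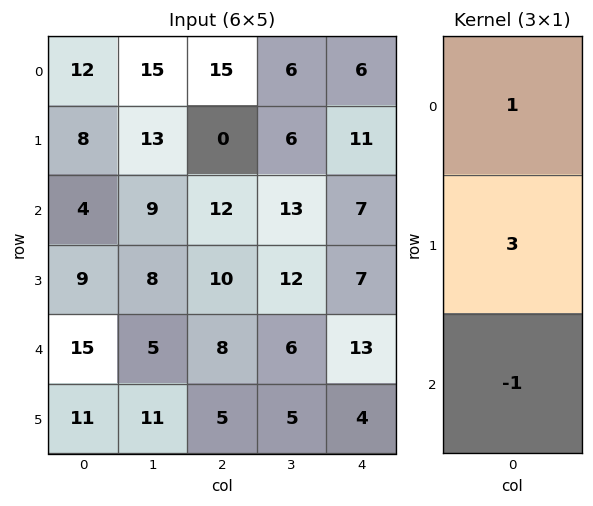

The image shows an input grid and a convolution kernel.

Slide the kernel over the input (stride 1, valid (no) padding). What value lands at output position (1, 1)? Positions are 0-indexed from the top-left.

The receptive field on the input at this output position is [13 / 9 / 8]. Elementwise product with the kernel and sum: 13·1 + 9·3 + 8·-1.

32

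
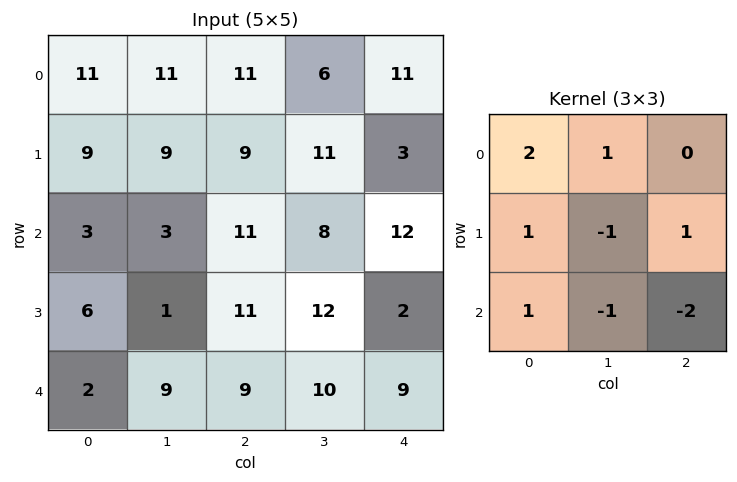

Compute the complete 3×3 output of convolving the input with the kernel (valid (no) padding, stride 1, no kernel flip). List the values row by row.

20 20 8
21 -7 39
0 -1 12

Output[0,0]: The receptive field on the input at this output position is [11 11 11 / 9 9 9 / 3 3 11]. Elementwise product with the kernel and sum: 11·2 + 11·1 + 9·1 + 9·-1 + 9·1 + 3·1 + 3·-1 + 11·-2.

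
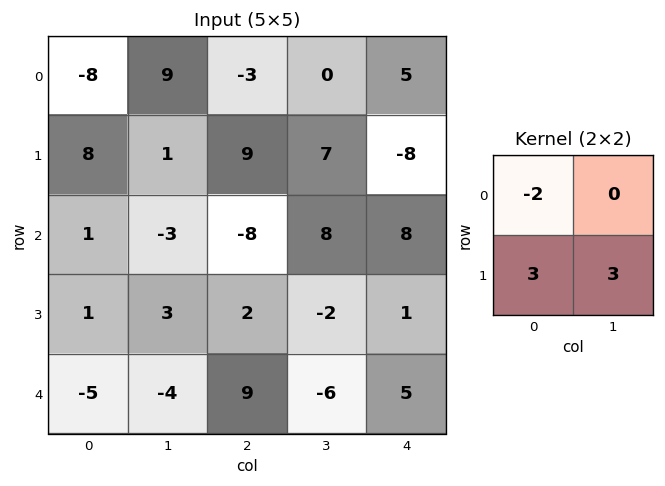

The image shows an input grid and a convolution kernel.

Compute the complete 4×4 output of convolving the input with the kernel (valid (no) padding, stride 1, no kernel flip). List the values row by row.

43 12 54 -3
-22 -35 -18 34
10 21 16 -19
-29 9 5 1

Output[0,0]: The receptive field on the input at this output position is [-8 9 / 8 1]. Elementwise product with the kernel and sum: -8·-2 + 8·3 + 1·3.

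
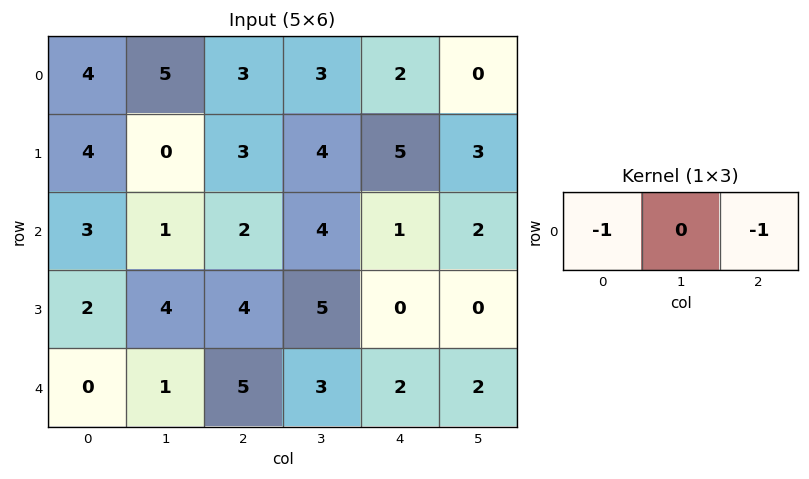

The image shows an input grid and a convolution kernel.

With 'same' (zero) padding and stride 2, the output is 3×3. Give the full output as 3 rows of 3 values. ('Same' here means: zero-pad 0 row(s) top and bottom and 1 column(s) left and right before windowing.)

Output[0,0]: The receptive field on the zero-padded input at this output position is [0 4 5]. Elementwise product with the kernel and sum: 0·-1 + 5·-1.

-5 -8 -3
-1 -5 -6
-1 -4 -5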